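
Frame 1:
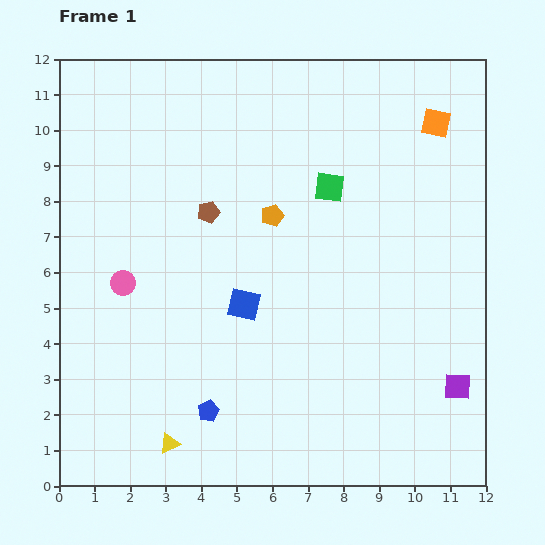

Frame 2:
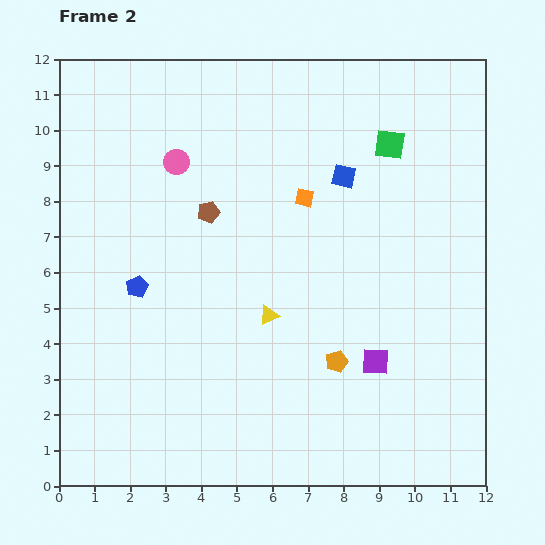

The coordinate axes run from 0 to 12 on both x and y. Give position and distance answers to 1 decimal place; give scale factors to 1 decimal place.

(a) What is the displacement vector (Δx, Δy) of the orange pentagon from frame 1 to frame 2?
(1.8, -4.1)

The orange pentagon was at (6.0, 7.6) in frame 1 and (7.8, 3.5) in frame 2.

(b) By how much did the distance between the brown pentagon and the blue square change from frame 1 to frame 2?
+1.1

Distance in frame 1: 2.8. Distance in frame 2: 3.9.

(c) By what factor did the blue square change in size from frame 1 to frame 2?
0.7×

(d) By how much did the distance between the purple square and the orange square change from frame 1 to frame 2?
-2.4

Distance in frame 1: 7.4. Distance in frame 2: 5.0.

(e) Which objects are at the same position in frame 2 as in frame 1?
the brown pentagon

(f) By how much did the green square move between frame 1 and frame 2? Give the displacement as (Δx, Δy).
(1.7, 1.2)

The green square was at (7.6, 8.4) in frame 1 and (9.3, 9.6) in frame 2.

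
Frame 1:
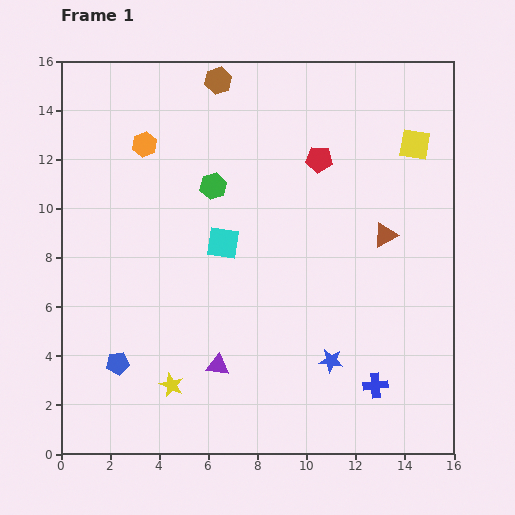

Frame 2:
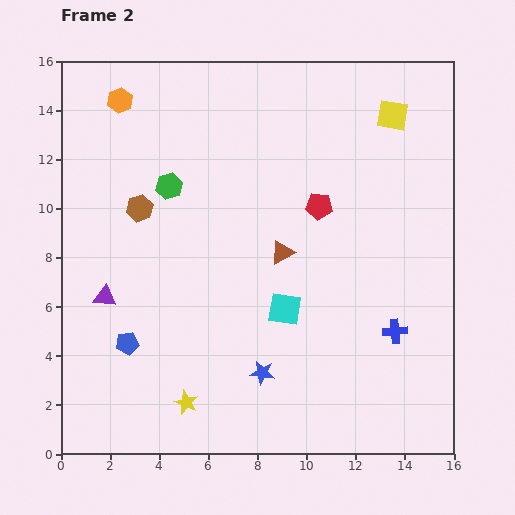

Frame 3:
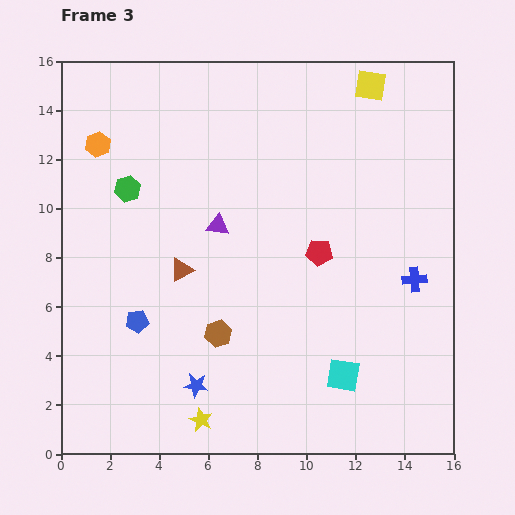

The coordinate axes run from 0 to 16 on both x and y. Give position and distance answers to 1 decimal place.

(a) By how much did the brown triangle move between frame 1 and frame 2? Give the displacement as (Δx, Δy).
(-4.2, -0.7)

The brown triangle was at (13.2, 8.9) in frame 1 and (9.0, 8.2) in frame 2.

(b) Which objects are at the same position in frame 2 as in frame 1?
none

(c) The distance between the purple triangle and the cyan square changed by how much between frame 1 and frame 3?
+3.0

Distance in frame 1: 5.0. Distance in frame 3: 8.0.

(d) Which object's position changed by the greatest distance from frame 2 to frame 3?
the brown hexagon

(moved 6.0; next 5.4)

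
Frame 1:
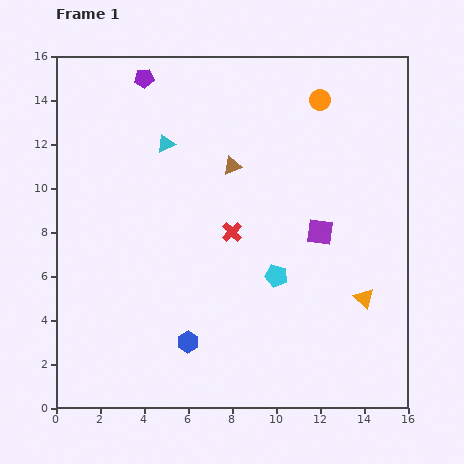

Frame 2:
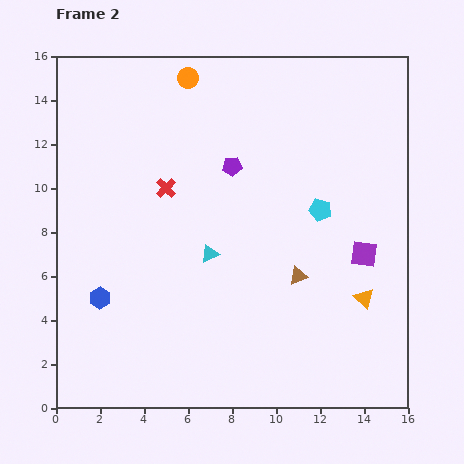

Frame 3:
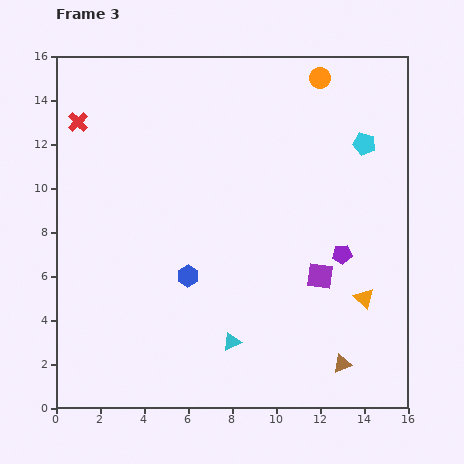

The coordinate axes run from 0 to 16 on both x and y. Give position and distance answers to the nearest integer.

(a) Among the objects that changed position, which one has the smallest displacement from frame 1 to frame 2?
the purple square

(moved 2)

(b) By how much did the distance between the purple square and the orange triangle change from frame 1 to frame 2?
-2

Distance in frame 1: 4. Distance in frame 2: 2.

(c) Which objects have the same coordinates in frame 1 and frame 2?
the orange triangle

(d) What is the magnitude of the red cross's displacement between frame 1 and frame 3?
9

The red cross moved from (8, 8) to (1, 13), a distance of √(7² + 5²) ≈ 9.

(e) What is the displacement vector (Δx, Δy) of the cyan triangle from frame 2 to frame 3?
(1, -4)

The cyan triangle was at (7, 7) in frame 2 and (8, 3) in frame 3.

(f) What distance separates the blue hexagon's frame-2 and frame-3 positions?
4

The blue hexagon moved from (2, 5) to (6, 6), a distance of √(4² + 1²) ≈ 4.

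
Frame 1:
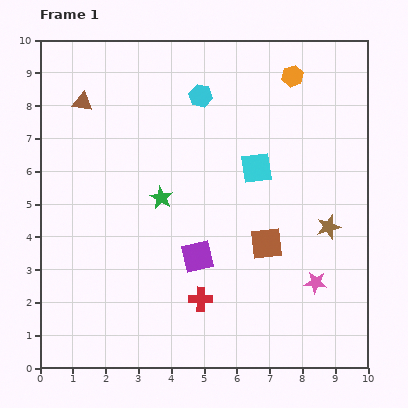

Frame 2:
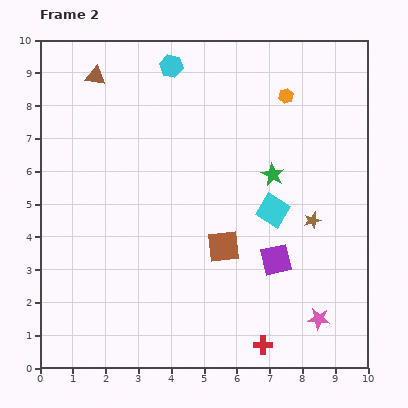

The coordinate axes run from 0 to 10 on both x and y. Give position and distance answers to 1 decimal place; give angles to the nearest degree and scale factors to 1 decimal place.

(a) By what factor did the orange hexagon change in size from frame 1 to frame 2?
0.7×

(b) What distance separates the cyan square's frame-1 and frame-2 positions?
1.4

The cyan square moved from (6.6, 6.1) to (7.1, 4.8), a distance of √(0.5² + 1.3²) ≈ 1.4.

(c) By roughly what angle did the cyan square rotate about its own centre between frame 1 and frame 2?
40° clockwise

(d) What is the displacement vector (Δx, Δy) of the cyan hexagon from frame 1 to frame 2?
(-0.9, 0.9)

The cyan hexagon was at (4.9, 8.3) in frame 1 and (4.0, 9.2) in frame 2.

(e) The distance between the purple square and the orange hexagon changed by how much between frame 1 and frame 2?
-1.2

Distance in frame 1: 6.2. Distance in frame 2: 5.0.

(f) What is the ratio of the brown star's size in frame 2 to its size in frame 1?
0.7×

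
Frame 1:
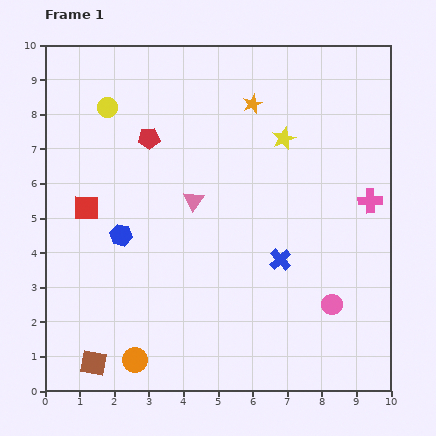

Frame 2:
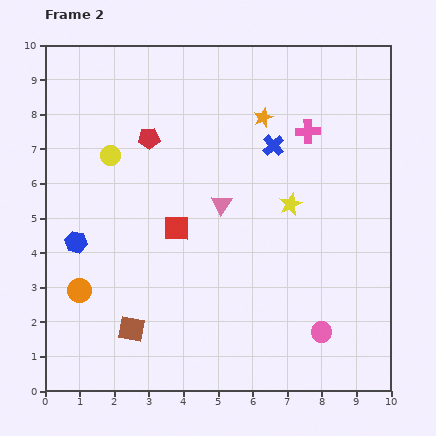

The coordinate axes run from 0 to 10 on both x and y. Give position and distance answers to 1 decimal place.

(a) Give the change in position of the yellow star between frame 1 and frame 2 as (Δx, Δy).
(0.2, -1.9)

The yellow star was at (6.9, 7.3) in frame 1 and (7.1, 5.4) in frame 2.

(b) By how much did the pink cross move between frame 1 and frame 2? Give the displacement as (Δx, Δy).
(-1.8, 2.0)

The pink cross was at (9.4, 5.5) in frame 1 and (7.6, 7.5) in frame 2.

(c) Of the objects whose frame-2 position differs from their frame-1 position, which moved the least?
the orange star

(moved 0.5)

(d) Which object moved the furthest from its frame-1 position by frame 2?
the blue cross

(moved 3.3; next 2.7)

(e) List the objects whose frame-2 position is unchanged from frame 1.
the red pentagon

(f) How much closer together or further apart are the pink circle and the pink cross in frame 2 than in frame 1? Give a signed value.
+2.6

Distance in frame 1: 3.2. Distance in frame 2: 5.8.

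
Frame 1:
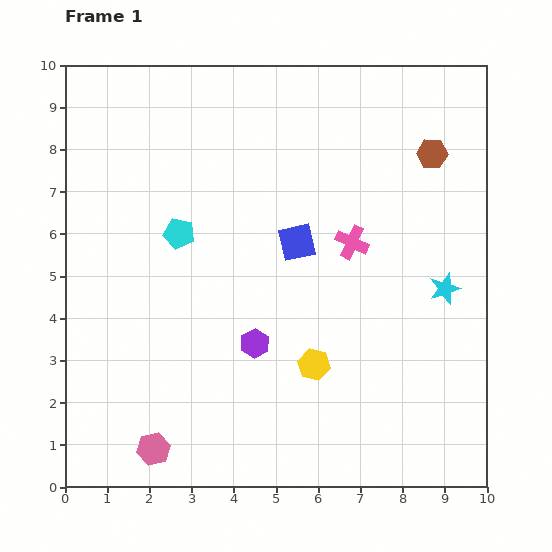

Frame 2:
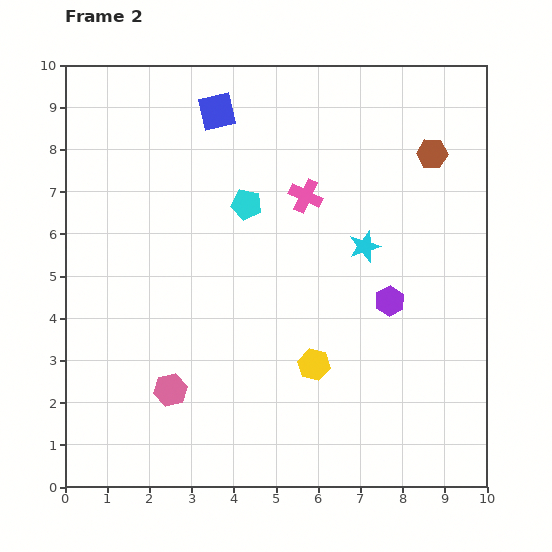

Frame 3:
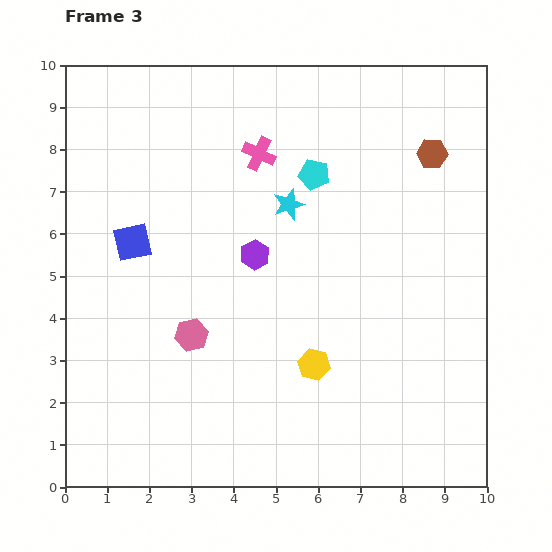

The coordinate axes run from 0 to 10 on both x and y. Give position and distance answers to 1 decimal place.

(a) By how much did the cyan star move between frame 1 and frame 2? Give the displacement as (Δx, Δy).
(-1.9, 1.0)

The cyan star was at (9.0, 4.7) in frame 1 and (7.1, 5.7) in frame 2.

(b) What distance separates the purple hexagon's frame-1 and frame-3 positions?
2.1

The purple hexagon moved from (4.5, 3.4) to (4.5, 5.5), a distance of √(0.0² + 2.1²) ≈ 2.1.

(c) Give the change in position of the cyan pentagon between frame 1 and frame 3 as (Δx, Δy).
(3.2, 1.4)

The cyan pentagon was at (2.7, 6.0) in frame 1 and (5.9, 7.4) in frame 3.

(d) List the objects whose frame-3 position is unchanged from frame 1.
the yellow hexagon, the brown hexagon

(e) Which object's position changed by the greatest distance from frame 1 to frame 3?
the cyan star

(moved 4.2; next 3.9)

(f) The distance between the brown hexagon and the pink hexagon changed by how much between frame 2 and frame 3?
-1.3

Distance in frame 2: 8.4. Distance in frame 3: 7.1.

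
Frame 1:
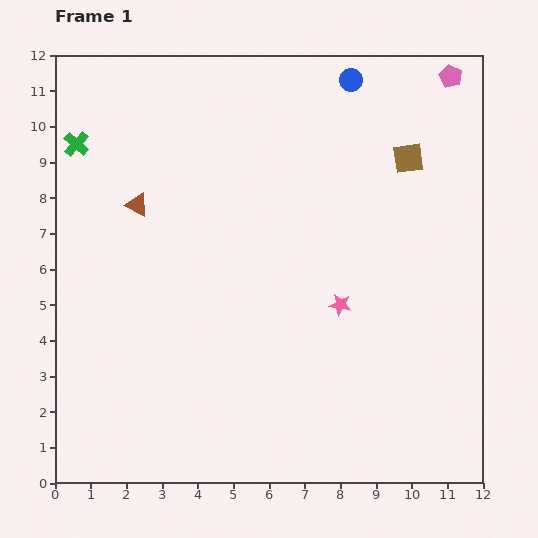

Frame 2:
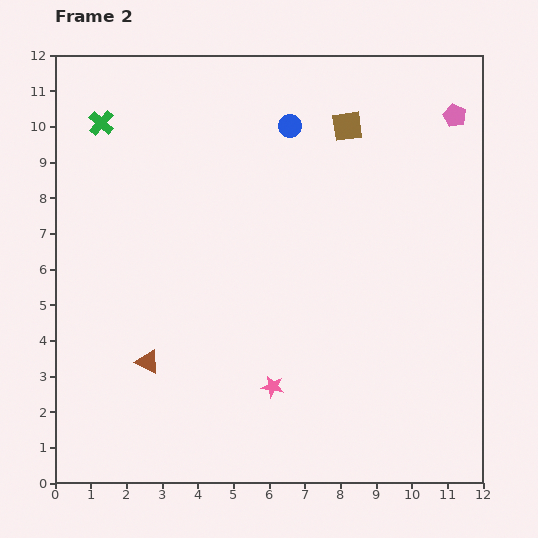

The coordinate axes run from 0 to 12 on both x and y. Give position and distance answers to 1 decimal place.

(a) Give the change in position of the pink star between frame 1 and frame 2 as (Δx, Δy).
(-1.9, -2.3)

The pink star was at (8.0, 5.0) in frame 1 and (6.1, 2.7) in frame 2.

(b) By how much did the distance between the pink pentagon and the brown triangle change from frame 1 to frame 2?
+1.5

Distance in frame 1: 9.5. Distance in frame 2: 11.0.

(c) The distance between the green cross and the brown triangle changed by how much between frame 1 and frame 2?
+4.4

Distance in frame 1: 2.4. Distance in frame 2: 6.8.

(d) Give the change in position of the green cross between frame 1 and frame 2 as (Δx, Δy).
(0.7, 0.6)

The green cross was at (0.6, 9.5) in frame 1 and (1.3, 10.1) in frame 2.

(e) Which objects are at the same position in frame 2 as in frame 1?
none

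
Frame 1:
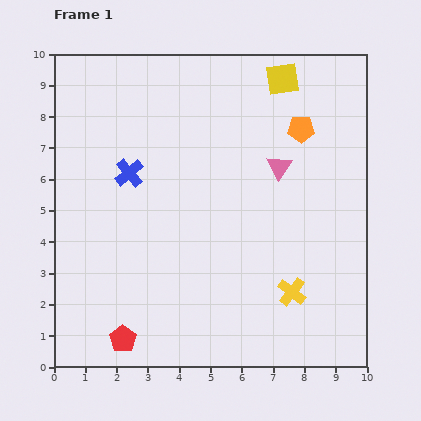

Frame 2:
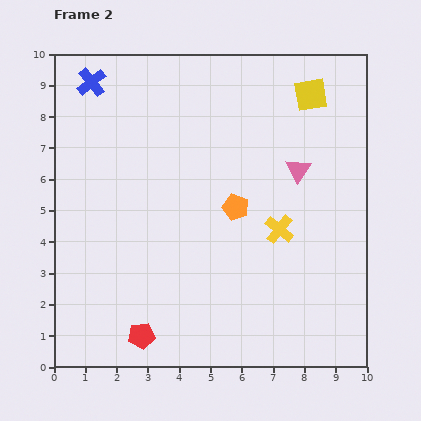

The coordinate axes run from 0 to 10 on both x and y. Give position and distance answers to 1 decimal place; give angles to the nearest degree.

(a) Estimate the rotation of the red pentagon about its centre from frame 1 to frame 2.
29° clockwise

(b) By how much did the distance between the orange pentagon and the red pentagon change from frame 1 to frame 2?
-3.7

Distance in frame 1: 8.8. Distance in frame 2: 5.1.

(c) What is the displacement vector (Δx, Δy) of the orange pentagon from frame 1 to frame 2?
(-2.1, -2.5)

The orange pentagon was at (7.9, 7.6) in frame 1 and (5.8, 5.1) in frame 2.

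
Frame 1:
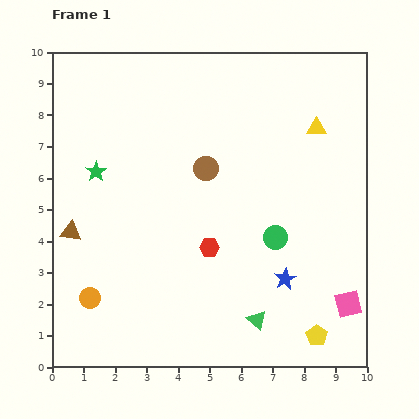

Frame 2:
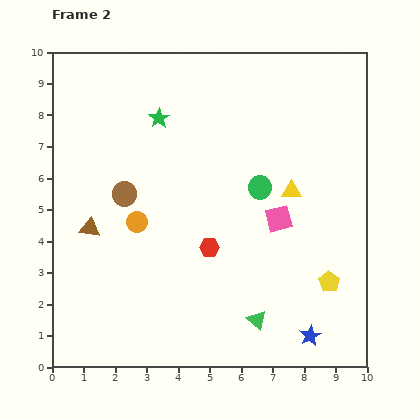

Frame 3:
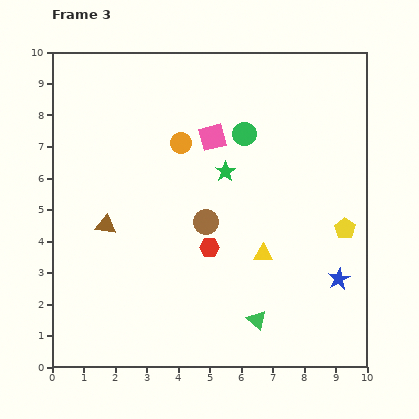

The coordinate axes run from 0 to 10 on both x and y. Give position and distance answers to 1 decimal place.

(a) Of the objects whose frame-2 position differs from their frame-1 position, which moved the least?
the brown triangle

(moved 0.6)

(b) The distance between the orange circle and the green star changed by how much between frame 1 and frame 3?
-2.3

Distance in frame 1: 4.0. Distance in frame 3: 1.7.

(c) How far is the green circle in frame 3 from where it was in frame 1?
3.4

The green circle moved from (7.1, 4.1) to (6.1, 7.4), a distance of √(1.0² + 3.3²) ≈ 3.4.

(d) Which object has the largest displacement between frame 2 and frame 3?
the pink square

(moved 3.3; next 2.9)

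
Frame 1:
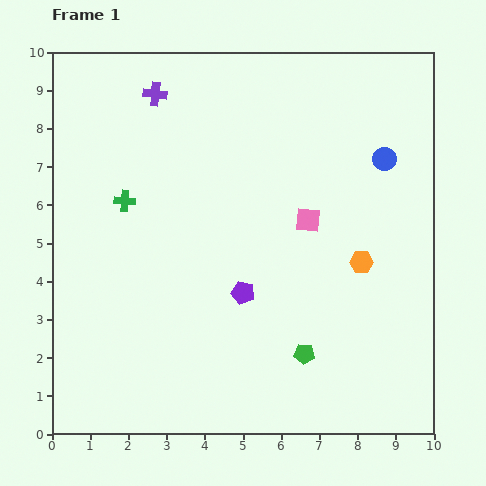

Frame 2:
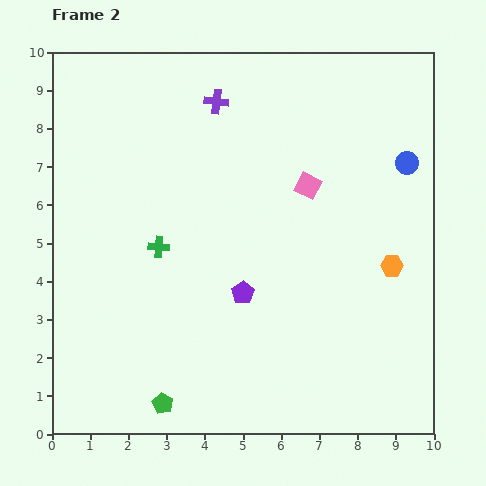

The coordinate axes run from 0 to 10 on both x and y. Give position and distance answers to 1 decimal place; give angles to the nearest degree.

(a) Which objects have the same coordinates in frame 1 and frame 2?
the purple pentagon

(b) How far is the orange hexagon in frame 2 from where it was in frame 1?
0.8

The orange hexagon moved from (8.1, 4.5) to (8.9, 4.4), a distance of √(0.8² + 0.1²) ≈ 0.8.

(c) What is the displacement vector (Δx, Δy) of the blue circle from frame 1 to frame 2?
(0.6, -0.1)

The blue circle was at (8.7, 7.2) in frame 1 and (9.3, 7.1) in frame 2.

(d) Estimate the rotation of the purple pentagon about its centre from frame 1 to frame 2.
24° clockwise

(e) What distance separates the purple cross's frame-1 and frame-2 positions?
1.6

The purple cross moved from (2.7, 8.9) to (4.3, 8.7), a distance of √(1.6² + 0.2²) ≈ 1.6.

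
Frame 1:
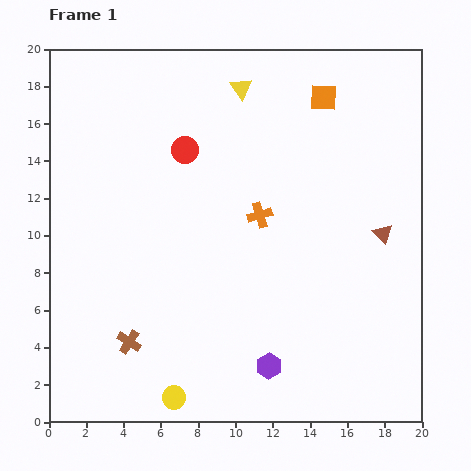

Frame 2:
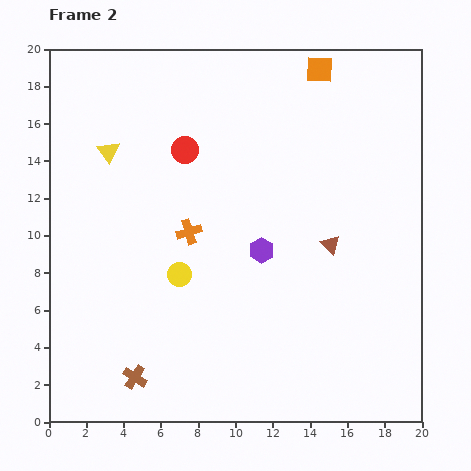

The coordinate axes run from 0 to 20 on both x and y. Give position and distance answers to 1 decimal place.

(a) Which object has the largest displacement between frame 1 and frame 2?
the yellow triangle

(moved 7.9; next 6.6)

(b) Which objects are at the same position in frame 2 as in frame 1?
the red circle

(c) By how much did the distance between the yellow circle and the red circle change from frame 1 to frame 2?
-6.6

Distance in frame 1: 13.3. Distance in frame 2: 6.7.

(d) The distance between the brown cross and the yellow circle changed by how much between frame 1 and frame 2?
+2.2

Distance in frame 1: 3.8. Distance in frame 2: 6.0.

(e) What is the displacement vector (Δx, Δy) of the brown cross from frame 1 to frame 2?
(0.3, -1.9)

The brown cross was at (4.3, 4.3) in frame 1 and (4.6, 2.4) in frame 2.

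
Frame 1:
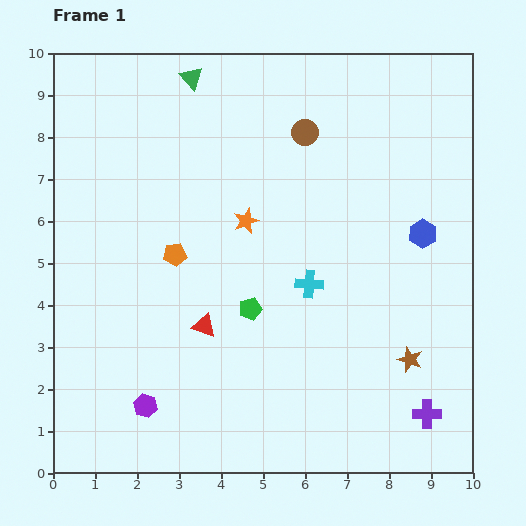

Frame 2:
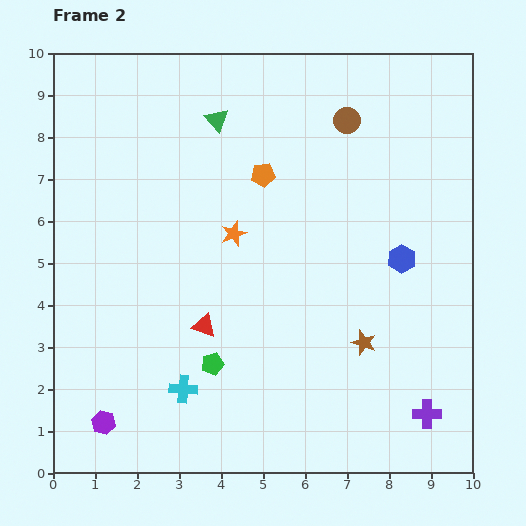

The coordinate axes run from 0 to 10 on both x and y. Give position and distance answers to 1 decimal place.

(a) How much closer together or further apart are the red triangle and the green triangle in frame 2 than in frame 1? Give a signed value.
-1.0

Distance in frame 1: 5.9. Distance in frame 2: 4.9.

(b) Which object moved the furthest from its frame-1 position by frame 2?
the cyan cross

(moved 3.9; next 2.8)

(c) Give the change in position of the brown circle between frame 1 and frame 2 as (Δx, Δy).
(1.0, 0.3)

The brown circle was at (6.0, 8.1) in frame 1 and (7.0, 8.4) in frame 2.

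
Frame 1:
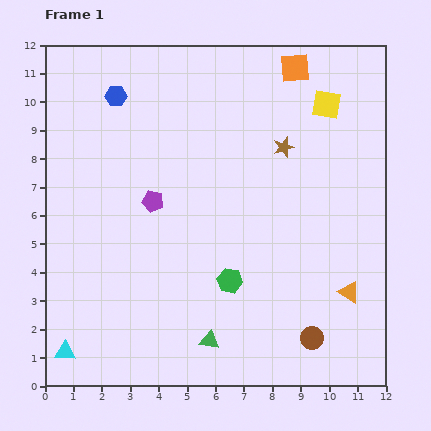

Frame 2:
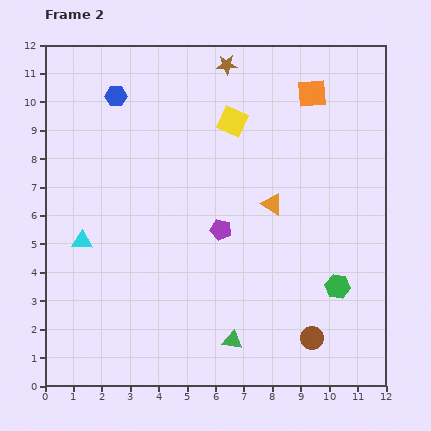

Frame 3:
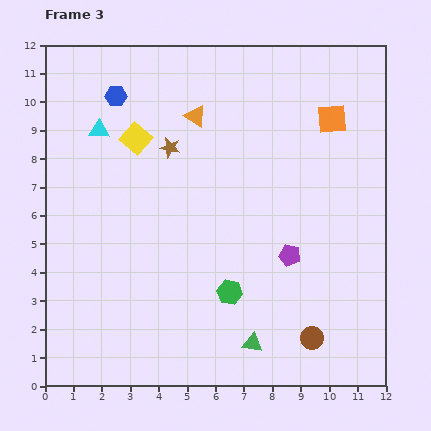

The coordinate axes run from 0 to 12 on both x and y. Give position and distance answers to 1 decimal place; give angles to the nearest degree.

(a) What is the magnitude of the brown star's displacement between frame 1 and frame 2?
3.5

The brown star moved from (8.4, 8.4) to (6.4, 11.3), a distance of √(2.0² + 2.9²) ≈ 3.5.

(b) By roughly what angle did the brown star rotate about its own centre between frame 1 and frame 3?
31° clockwise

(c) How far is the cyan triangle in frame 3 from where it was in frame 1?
7.9

The cyan triangle moved from (0.7, 1.2) to (1.9, 9.0), a distance of √(1.2² + 7.8²) ≈ 7.9.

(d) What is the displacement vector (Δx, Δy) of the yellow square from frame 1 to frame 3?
(-6.7, -1.2)

The yellow square was at (9.9, 9.9) in frame 1 and (3.2, 8.7) in frame 3.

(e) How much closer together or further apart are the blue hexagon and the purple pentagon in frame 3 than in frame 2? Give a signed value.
+2.3

Distance in frame 2: 6.0. Distance in frame 3: 8.3.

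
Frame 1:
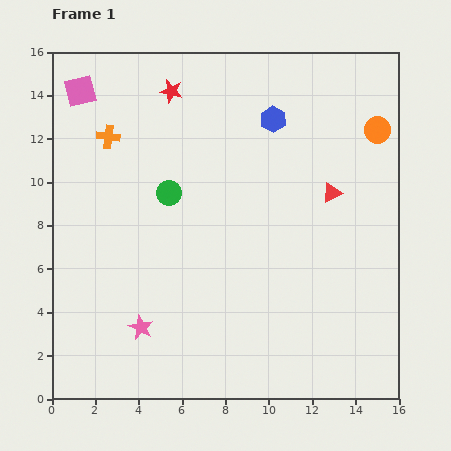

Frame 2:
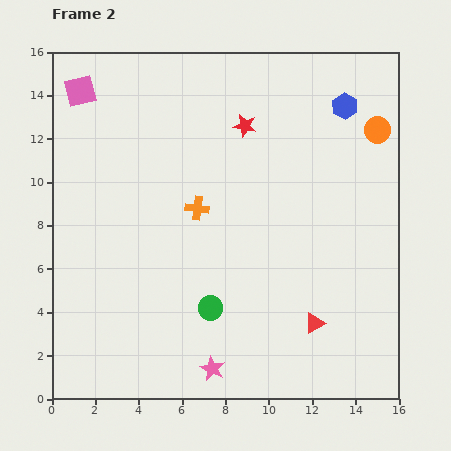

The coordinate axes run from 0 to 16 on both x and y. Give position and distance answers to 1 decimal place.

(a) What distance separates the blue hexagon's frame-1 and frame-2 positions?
3.4

The blue hexagon moved from (10.2, 12.9) to (13.5, 13.5), a distance of √(3.3² + 0.6²) ≈ 3.4.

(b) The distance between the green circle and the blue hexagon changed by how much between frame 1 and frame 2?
+5.3

Distance in frame 1: 5.9. Distance in frame 2: 11.2.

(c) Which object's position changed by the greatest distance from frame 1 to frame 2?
the red triangle

(moved 6.1; next 5.6)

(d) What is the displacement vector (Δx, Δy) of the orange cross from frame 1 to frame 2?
(4.1, -3.3)

The orange cross was at (2.6, 12.1) in frame 1 and (6.7, 8.8) in frame 2.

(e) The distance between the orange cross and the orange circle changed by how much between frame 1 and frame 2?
-3.4

Distance in frame 1: 12.4. Distance in frame 2: 9.0.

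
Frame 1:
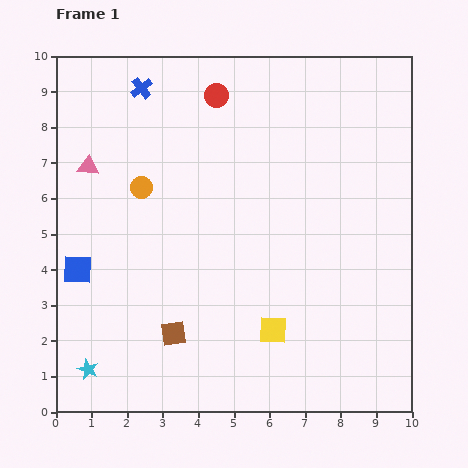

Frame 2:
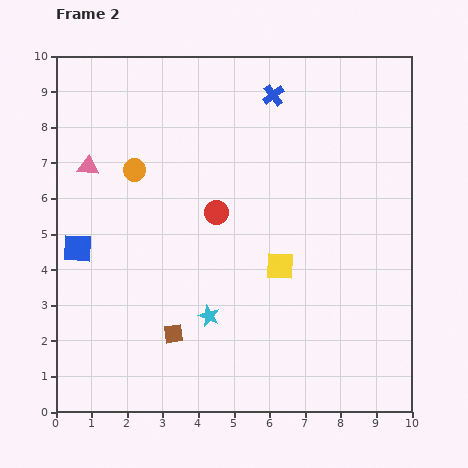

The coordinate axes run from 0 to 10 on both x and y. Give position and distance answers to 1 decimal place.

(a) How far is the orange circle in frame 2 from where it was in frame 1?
0.5

The orange circle moved from (2.4, 6.3) to (2.2, 6.8), a distance of √(0.2² + 0.5²) ≈ 0.5.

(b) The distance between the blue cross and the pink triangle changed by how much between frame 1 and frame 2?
+2.9

Distance in frame 1: 2.7. Distance in frame 2: 5.6.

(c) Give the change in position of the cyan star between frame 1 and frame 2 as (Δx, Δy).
(3.4, 1.5)

The cyan star was at (0.9, 1.2) in frame 1 and (4.3, 2.7) in frame 2.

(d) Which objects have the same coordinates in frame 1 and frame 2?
the pink triangle, the brown square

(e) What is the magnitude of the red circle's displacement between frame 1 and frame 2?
3.3

The red circle moved from (4.5, 8.9) to (4.5, 5.6), a distance of √(0.0² + 3.3²) ≈ 3.3.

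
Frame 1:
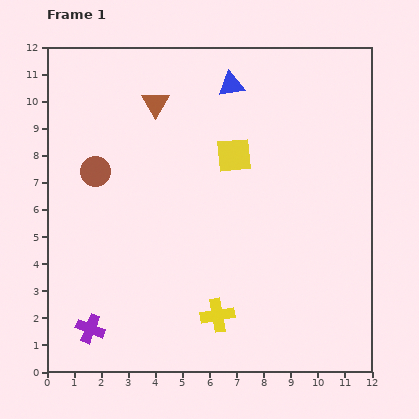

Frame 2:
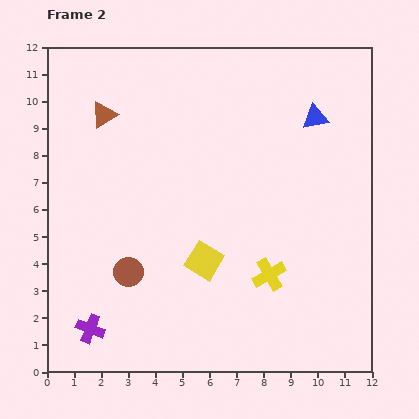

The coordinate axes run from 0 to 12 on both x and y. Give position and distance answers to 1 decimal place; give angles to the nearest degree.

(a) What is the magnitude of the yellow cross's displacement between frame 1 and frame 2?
2.4

The yellow cross moved from (6.3, 2.1) to (8.2, 3.6), a distance of √(1.9² + 1.5²) ≈ 2.4.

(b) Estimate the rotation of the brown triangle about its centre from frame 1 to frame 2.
28° clockwise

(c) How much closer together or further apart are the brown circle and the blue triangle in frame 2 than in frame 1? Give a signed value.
+3.0

Distance in frame 1: 5.9. Distance in frame 2: 8.9.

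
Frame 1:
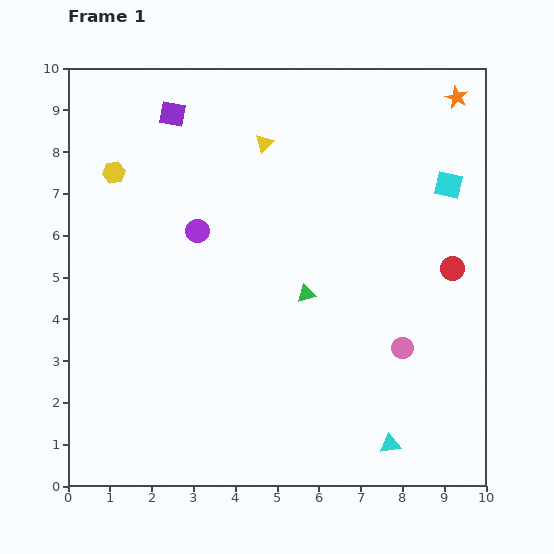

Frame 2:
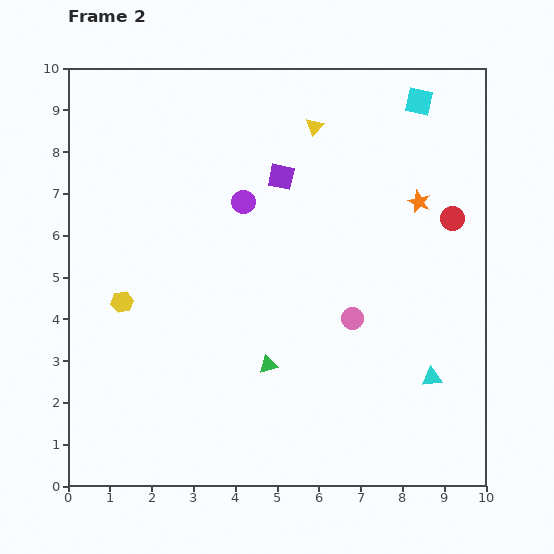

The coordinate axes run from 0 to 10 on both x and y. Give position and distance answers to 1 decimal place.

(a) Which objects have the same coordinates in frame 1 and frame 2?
none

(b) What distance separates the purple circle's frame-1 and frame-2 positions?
1.3

The purple circle moved from (3.1, 6.1) to (4.2, 6.8), a distance of √(1.1² + 0.7²) ≈ 1.3.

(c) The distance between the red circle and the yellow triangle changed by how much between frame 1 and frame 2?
-1.4

Distance in frame 1: 5.4. Distance in frame 2: 4.0.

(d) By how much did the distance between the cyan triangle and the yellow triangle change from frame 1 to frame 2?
-1.2

Distance in frame 1: 7.8. Distance in frame 2: 6.6.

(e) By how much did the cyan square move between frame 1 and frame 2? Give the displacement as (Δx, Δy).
(-0.7, 2.0)

The cyan square was at (9.1, 7.2) in frame 1 and (8.4, 9.2) in frame 2.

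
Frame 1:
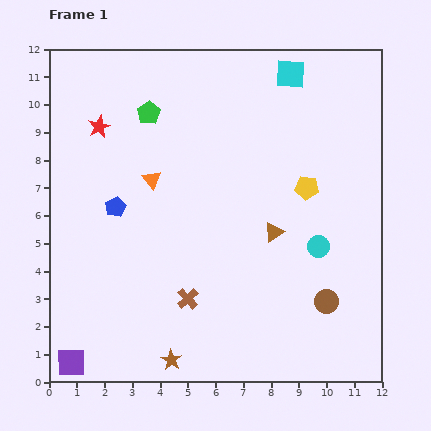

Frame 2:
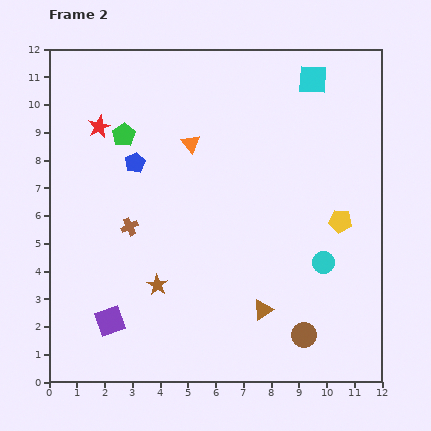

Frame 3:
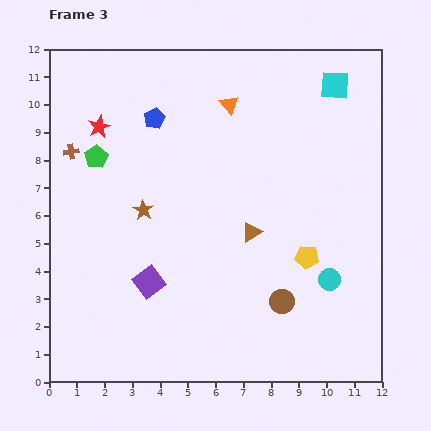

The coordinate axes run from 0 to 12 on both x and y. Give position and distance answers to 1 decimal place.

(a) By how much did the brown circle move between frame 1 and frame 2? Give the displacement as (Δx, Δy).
(-0.8, -1.2)

The brown circle was at (10.0, 2.9) in frame 1 and (9.2, 1.7) in frame 2.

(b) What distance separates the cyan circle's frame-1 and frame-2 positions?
0.6

The cyan circle moved from (9.7, 4.9) to (9.9, 4.3), a distance of √(0.2² + 0.6²) ≈ 0.6.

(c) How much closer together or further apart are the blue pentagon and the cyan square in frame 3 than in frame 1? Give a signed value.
-1.3

Distance in frame 1: 7.9. Distance in frame 3: 6.6.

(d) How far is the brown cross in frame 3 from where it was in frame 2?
3.4

The brown cross moved from (2.9, 5.6) to (0.8, 8.3), a distance of √(2.1² + 2.7²) ≈ 3.4.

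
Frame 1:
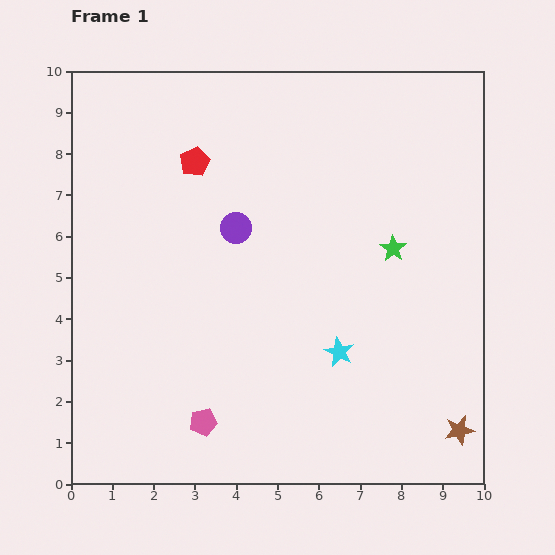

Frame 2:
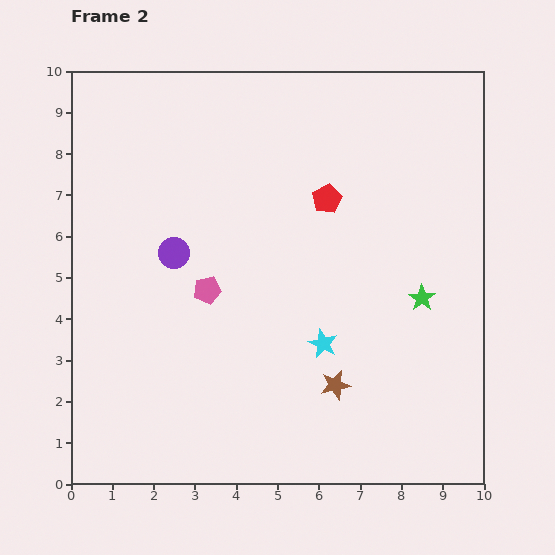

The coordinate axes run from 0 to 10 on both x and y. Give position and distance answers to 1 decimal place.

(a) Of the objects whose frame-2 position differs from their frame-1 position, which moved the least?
the cyan star

(moved 0.4)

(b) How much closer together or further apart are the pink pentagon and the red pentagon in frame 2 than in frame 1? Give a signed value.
-2.7

Distance in frame 1: 6.3. Distance in frame 2: 3.6.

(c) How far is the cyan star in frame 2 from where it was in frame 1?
0.4

The cyan star moved from (6.5, 3.2) to (6.1, 3.4), a distance of √(0.4² + 0.2²) ≈ 0.4.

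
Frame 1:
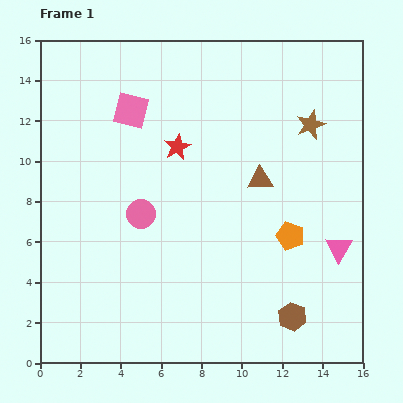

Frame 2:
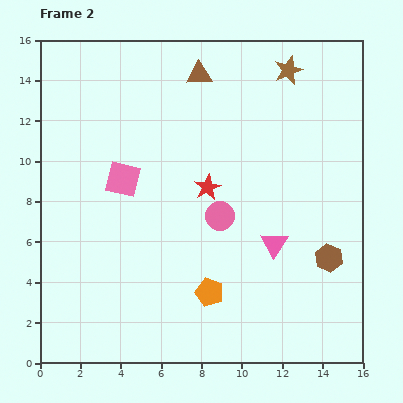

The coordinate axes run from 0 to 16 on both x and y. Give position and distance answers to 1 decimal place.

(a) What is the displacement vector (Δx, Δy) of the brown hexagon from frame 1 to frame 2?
(1.8, 2.9)

The brown hexagon was at (12.5, 2.3) in frame 1 and (14.3, 5.2) in frame 2.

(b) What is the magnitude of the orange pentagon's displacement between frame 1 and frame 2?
4.9

The orange pentagon moved from (12.4, 6.3) to (8.4, 3.5), a distance of √(4.0² + 2.8²) ≈ 4.9.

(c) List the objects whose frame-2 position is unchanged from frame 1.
none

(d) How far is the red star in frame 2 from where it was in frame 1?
2.5

The red star moved from (6.8, 10.7) to (8.3, 8.7), a distance of √(1.5² + 2.0²) ≈ 2.5.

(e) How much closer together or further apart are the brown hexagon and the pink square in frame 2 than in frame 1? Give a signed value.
-2.1

Distance in frame 1: 13.0. Distance in frame 2: 10.9.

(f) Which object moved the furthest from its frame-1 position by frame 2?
the brown triangle

(moved 6.0; next 4.9)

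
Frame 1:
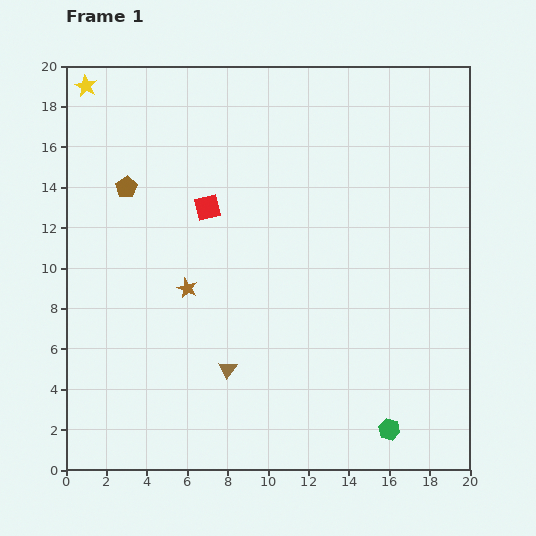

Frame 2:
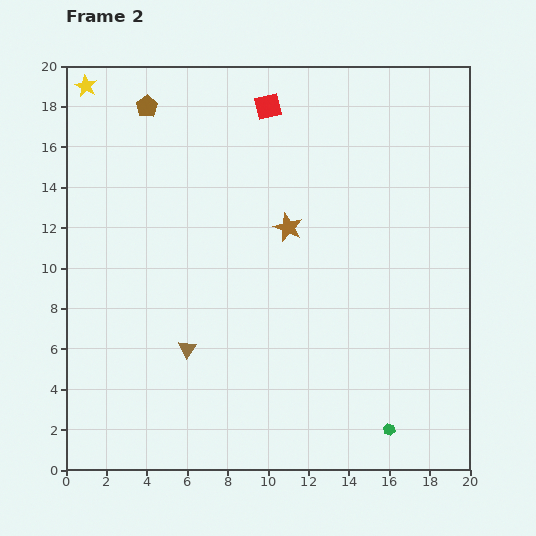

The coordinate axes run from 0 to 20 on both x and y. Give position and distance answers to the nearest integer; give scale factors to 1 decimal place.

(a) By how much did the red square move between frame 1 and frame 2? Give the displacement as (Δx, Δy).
(3, 5)

The red square was at (7, 13) in frame 1 and (10, 18) in frame 2.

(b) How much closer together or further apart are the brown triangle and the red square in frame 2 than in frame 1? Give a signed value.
+5

Distance in frame 1: 8. Distance in frame 2: 13.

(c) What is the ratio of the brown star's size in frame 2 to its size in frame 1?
1.5×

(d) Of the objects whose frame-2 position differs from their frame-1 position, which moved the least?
the brown triangle

(moved 2)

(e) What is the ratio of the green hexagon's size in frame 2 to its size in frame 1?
0.6×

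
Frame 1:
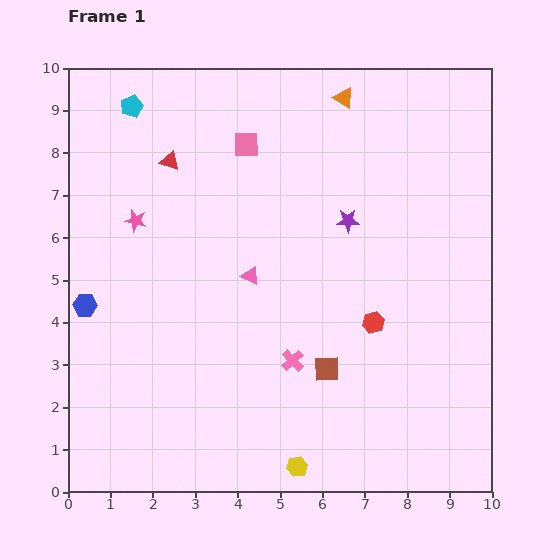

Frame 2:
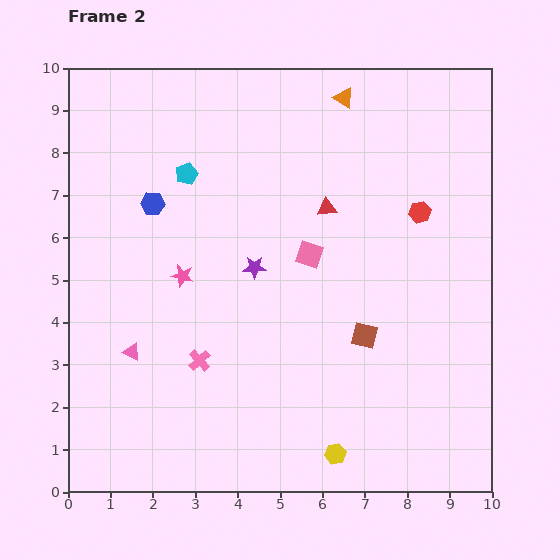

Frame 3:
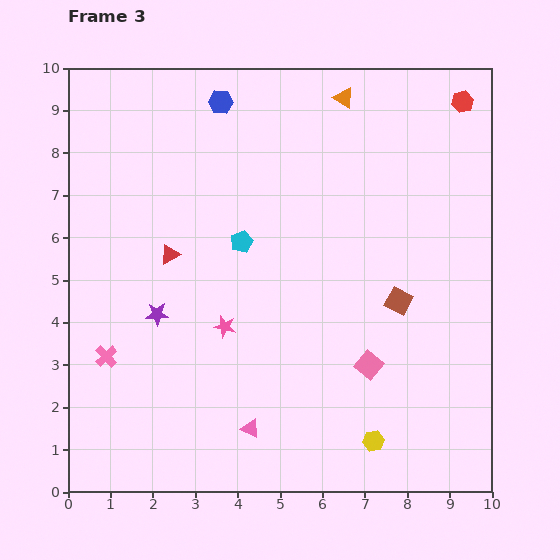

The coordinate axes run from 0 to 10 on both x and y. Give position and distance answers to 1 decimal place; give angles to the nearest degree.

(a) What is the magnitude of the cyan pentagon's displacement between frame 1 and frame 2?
2.1

The cyan pentagon moved from (1.5, 9.1) to (2.8, 7.5), a distance of √(1.3² + 1.6²) ≈ 2.1.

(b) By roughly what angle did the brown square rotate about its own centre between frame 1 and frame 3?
30° clockwise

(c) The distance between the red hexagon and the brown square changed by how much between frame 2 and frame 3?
+1.7

Distance in frame 2: 3.2. Distance in frame 3: 4.9.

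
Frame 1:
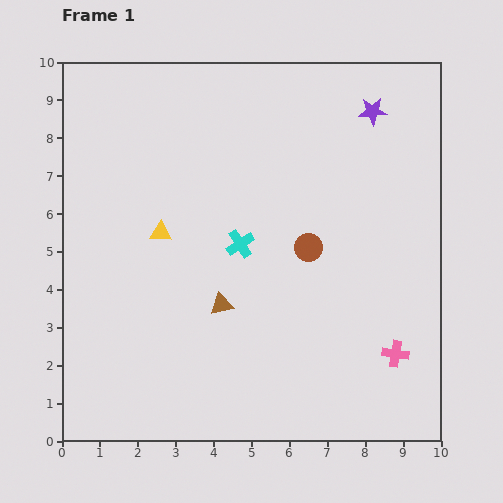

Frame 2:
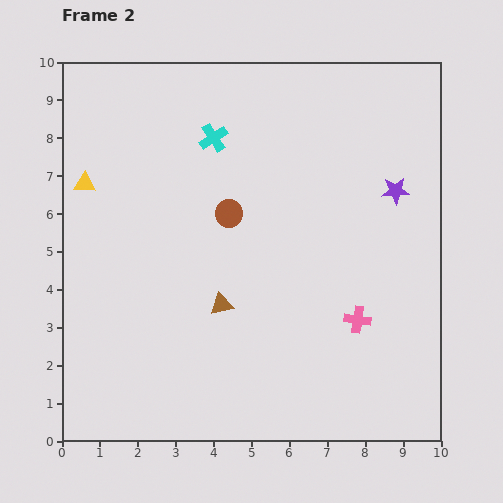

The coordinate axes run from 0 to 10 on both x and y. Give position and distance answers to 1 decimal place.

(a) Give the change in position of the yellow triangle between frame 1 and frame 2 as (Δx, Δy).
(-2.0, 1.3)

The yellow triangle was at (2.6, 5.5) in frame 1 and (0.6, 6.8) in frame 2.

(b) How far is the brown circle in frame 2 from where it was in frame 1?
2.3

The brown circle moved from (6.5, 5.1) to (4.4, 6.0), a distance of √(2.1² + 0.9²) ≈ 2.3.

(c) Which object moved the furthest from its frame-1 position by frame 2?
the cyan cross

(moved 2.9; next 2.4)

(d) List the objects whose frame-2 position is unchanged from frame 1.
the brown triangle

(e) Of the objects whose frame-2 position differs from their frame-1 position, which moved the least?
the pink cross

(moved 1.3)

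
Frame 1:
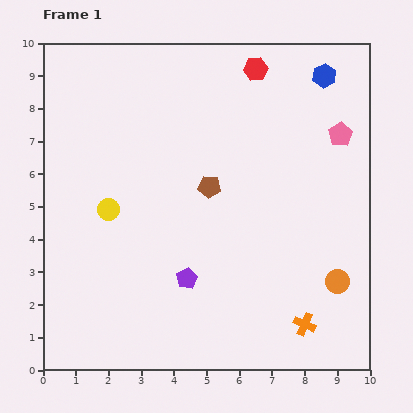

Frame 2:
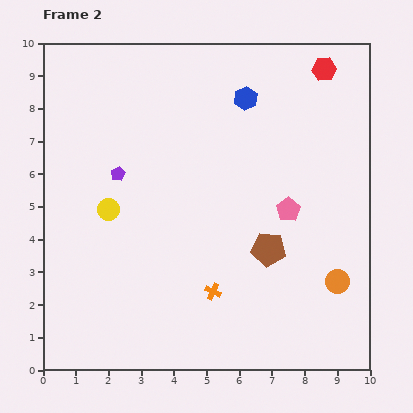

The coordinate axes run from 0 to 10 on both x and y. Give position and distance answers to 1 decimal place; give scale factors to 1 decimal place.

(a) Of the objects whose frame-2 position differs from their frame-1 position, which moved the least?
the red hexagon

(moved 2.1)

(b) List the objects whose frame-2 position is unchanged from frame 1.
the orange circle, the yellow circle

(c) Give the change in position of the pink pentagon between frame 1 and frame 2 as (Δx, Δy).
(-1.6, -2.3)

The pink pentagon was at (9.1, 7.2) in frame 1 and (7.5, 4.9) in frame 2.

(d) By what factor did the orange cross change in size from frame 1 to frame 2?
0.7×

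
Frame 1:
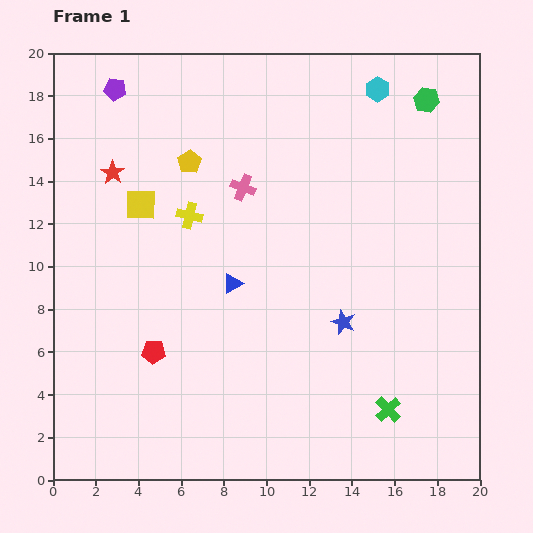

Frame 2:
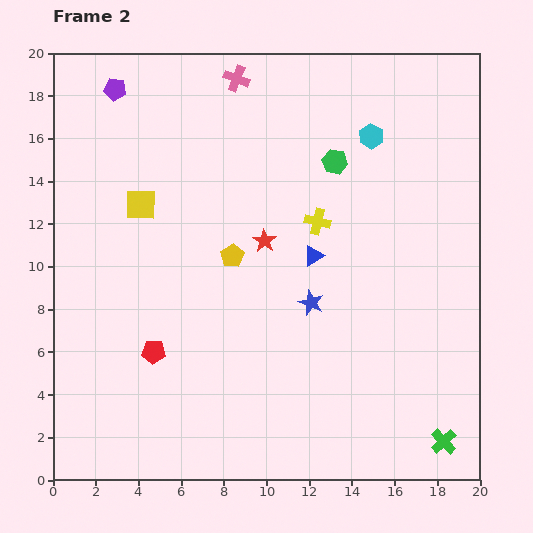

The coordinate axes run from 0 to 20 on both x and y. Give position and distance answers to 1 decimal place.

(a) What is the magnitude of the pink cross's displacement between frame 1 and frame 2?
5.1

The pink cross moved from (8.9, 13.7) to (8.6, 18.8), a distance of √(0.3² + 5.1²) ≈ 5.1.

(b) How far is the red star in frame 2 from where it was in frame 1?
7.8

The red star moved from (2.8, 14.4) to (9.9, 11.2), a distance of √(7.1² + 3.2²) ≈ 7.8.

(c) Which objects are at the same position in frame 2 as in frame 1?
the yellow square, the red pentagon, the purple pentagon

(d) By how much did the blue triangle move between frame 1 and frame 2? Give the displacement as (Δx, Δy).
(3.8, 1.3)

The blue triangle was at (8.4, 9.2) in frame 1 and (12.2, 10.5) in frame 2.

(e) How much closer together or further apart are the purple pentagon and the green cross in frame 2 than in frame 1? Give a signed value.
+2.9

Distance in frame 1: 19.7. Distance in frame 2: 22.6.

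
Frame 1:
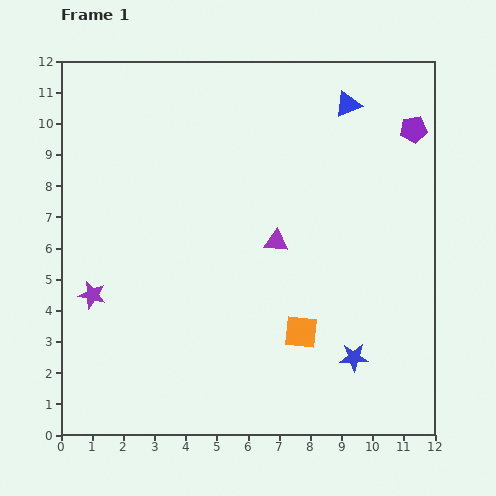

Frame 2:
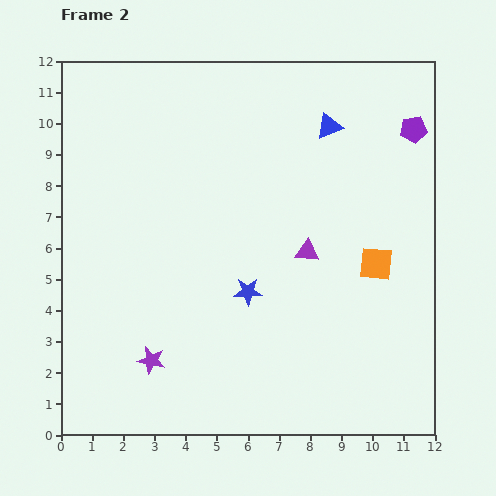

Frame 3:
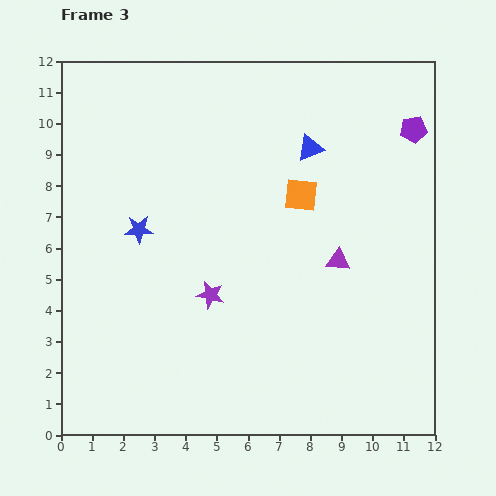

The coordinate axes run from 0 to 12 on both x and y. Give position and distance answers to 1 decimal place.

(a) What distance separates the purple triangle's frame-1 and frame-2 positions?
1.0

The purple triangle moved from (6.9, 6.2) to (7.9, 5.9), a distance of √(1.0² + 0.3²) ≈ 1.0.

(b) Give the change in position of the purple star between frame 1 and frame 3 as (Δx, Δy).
(3.8, 0.0)

The purple star was at (1.0, 4.5) in frame 1 and (4.8, 4.5) in frame 3.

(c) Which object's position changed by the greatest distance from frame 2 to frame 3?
the blue star

(moved 4.0; next 3.3)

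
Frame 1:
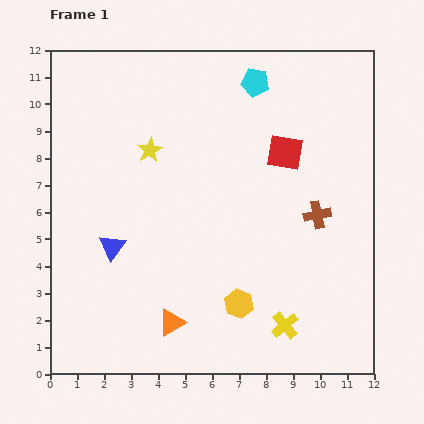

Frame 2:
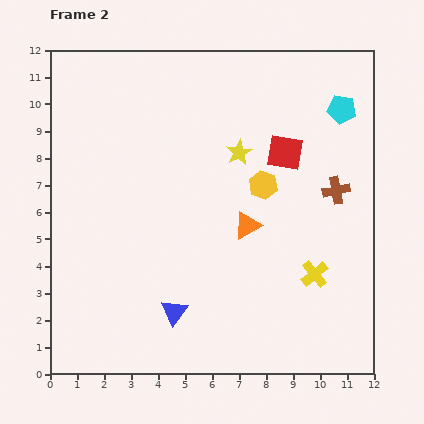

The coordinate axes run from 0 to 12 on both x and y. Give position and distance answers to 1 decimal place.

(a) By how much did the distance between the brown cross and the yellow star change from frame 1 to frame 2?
-2.7

Distance in frame 1: 6.6. Distance in frame 2: 3.9.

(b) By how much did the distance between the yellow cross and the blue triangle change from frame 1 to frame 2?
-1.6

Distance in frame 1: 7.0. Distance in frame 2: 5.4.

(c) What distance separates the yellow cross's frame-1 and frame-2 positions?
2.2

The yellow cross moved from (8.7, 1.8) to (9.8, 3.7), a distance of √(1.1² + 1.9²) ≈ 2.2.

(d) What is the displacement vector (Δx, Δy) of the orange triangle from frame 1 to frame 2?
(2.8, 3.6)

The orange triangle was at (4.5, 1.9) in frame 1 and (7.3, 5.5) in frame 2.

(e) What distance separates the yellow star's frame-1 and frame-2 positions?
3.3

The yellow star moved from (3.7, 8.3) to (7.0, 8.2), a distance of √(3.3² + 0.1²) ≈ 3.3.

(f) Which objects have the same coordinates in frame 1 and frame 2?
the red square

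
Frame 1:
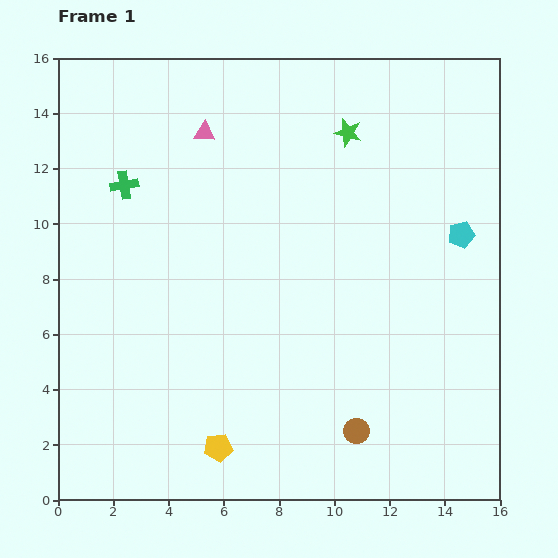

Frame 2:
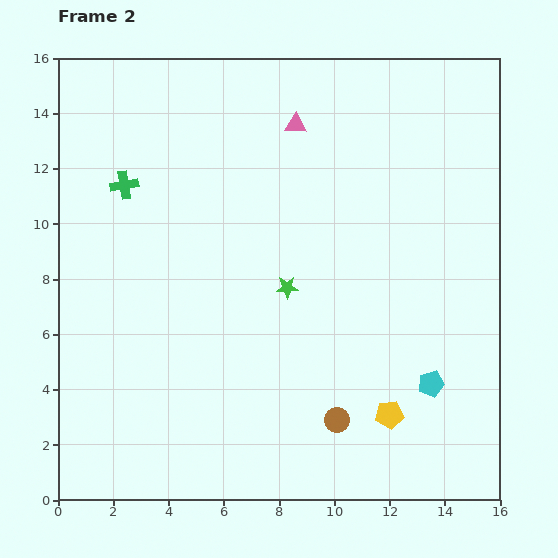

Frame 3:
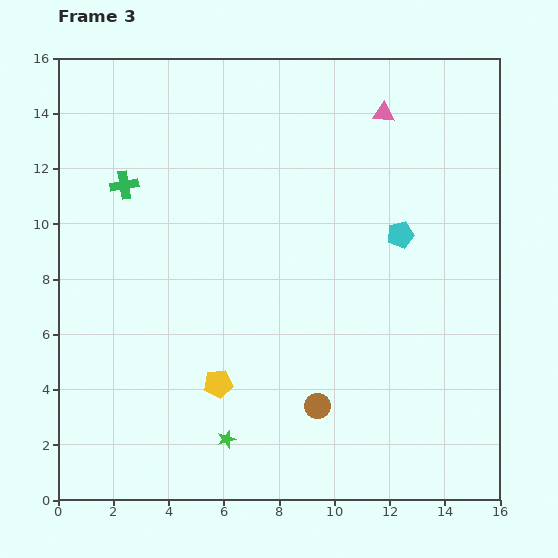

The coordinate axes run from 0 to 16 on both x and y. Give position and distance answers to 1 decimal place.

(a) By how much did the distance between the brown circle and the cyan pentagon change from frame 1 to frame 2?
-4.5

Distance in frame 1: 8.1. Distance in frame 2: 3.6.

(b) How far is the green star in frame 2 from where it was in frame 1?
6.0

The green star moved from (10.5, 13.3) to (8.3, 7.7), a distance of √(2.2² + 5.6²) ≈ 6.0.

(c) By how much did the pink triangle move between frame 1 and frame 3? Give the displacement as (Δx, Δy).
(6.5, 0.7)

The pink triangle was at (5.3, 13.3) in frame 1 and (11.8, 14.0) in frame 3.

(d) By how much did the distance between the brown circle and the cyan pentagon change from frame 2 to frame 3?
+3.3

Distance in frame 2: 3.6. Distance in frame 3: 6.9.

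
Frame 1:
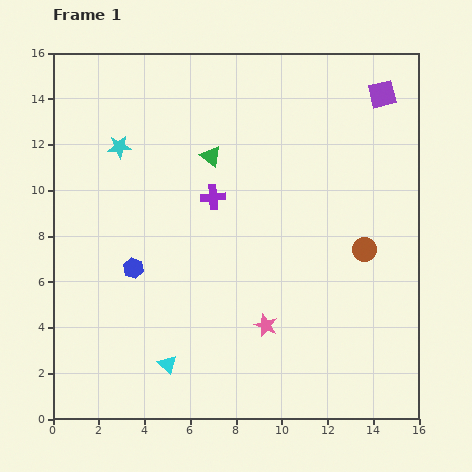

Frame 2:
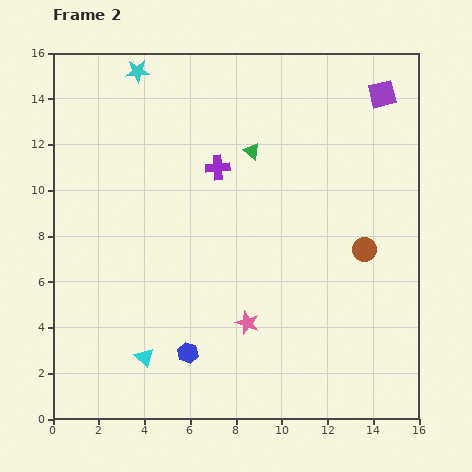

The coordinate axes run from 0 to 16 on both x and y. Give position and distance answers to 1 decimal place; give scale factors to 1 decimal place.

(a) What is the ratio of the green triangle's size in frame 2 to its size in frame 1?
0.8×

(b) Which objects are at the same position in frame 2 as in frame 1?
the brown circle, the purple square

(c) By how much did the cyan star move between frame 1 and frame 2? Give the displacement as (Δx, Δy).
(0.8, 3.3)

The cyan star was at (2.9, 11.9) in frame 1 and (3.7, 15.2) in frame 2.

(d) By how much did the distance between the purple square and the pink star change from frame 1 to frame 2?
+0.3

Distance in frame 1: 11.3. Distance in frame 2: 11.6.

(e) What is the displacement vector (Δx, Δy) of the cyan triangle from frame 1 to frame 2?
(-1.0, 0.3)

The cyan triangle was at (5.0, 2.4) in frame 1 and (4.0, 2.7) in frame 2.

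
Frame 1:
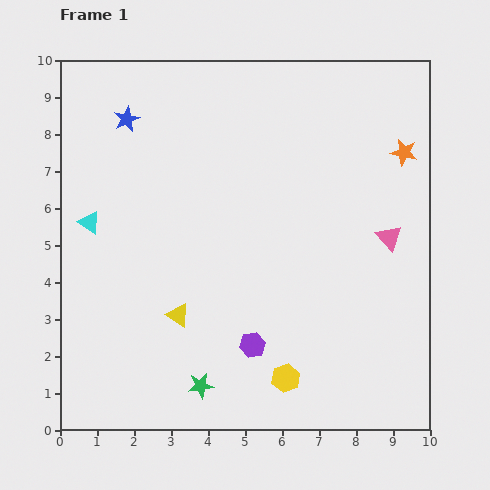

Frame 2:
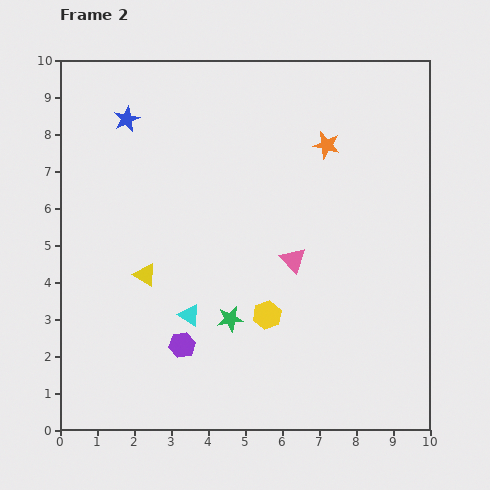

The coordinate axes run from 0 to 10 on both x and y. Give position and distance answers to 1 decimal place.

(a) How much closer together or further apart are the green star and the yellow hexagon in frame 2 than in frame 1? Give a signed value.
-1.3

Distance in frame 1: 2.3. Distance in frame 2: 1.0.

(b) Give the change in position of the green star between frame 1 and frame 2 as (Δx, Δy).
(0.8, 1.8)

The green star was at (3.8, 1.2) in frame 1 and (4.6, 3.0) in frame 2.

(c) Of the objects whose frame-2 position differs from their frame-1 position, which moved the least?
the yellow triangle

(moved 1.4)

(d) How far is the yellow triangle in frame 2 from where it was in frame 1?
1.4

The yellow triangle moved from (3.2, 3.1) to (2.3, 4.2), a distance of √(0.9² + 1.1²) ≈ 1.4.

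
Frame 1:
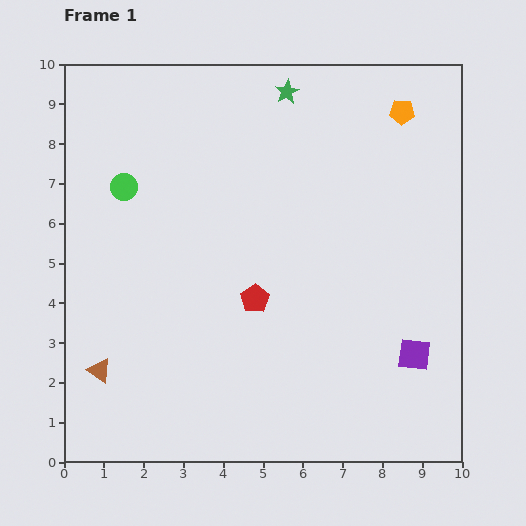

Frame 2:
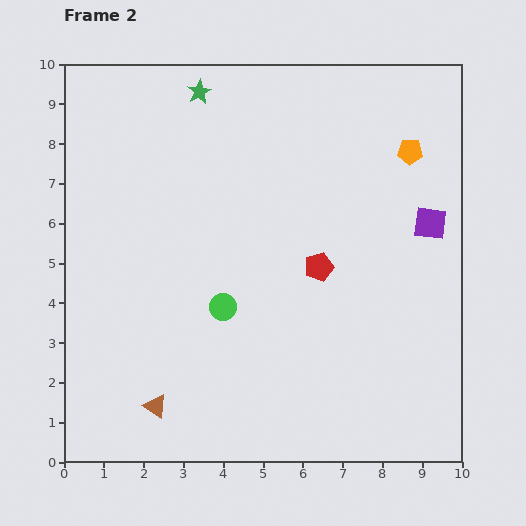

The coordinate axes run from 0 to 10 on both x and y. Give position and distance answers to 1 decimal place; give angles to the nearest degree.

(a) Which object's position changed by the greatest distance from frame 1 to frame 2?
the green circle

(moved 3.9; next 3.3)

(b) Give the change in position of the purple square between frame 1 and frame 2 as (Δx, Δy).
(0.4, 3.3)

The purple square was at (8.8, 2.7) in frame 1 and (9.2, 6.0) in frame 2.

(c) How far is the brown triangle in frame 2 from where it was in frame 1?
1.7

The brown triangle moved from (0.9, 2.3) to (2.3, 1.4), a distance of √(1.4² + 0.9²) ≈ 1.7.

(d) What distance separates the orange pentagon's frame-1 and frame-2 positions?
1.0

The orange pentagon moved from (8.5, 8.8) to (8.7, 7.8), a distance of √(0.2² + 1.0²) ≈ 1.0.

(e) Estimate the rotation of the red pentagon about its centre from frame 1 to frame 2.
16° clockwise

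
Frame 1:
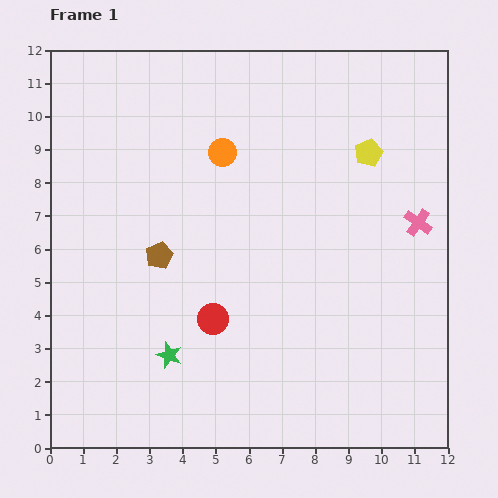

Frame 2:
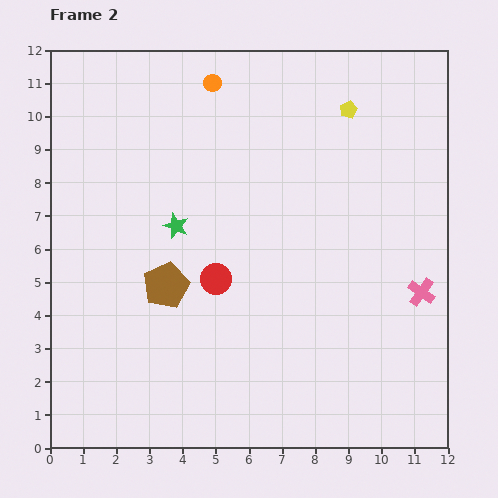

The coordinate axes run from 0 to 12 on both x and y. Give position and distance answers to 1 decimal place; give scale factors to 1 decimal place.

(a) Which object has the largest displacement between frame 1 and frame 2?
the green star

(moved 3.9; next 2.1)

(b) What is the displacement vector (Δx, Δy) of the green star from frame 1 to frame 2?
(0.2, 3.9)

The green star was at (3.6, 2.8) in frame 1 and (3.8, 6.7) in frame 2.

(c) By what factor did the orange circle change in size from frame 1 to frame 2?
0.6×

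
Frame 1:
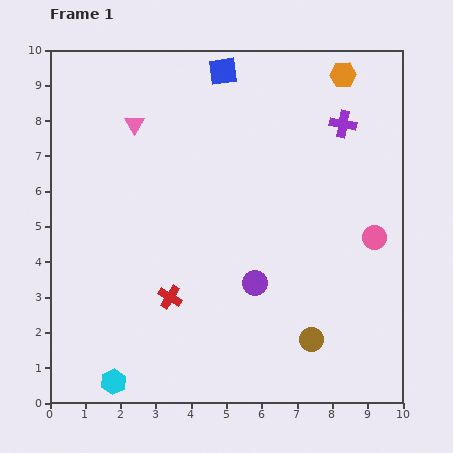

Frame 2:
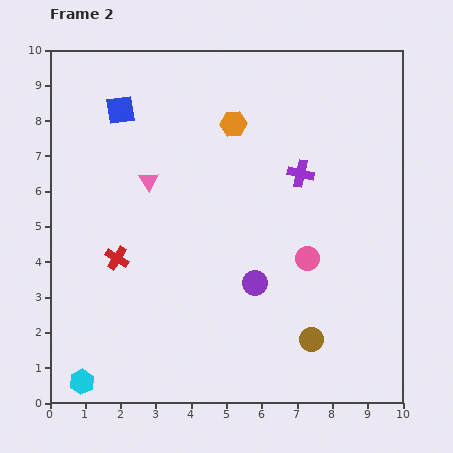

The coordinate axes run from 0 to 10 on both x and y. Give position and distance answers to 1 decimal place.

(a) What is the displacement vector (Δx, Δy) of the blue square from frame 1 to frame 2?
(-2.9, -1.1)

The blue square was at (4.9, 9.4) in frame 1 and (2.0, 8.3) in frame 2.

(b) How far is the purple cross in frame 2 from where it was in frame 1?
1.8

The purple cross moved from (8.3, 7.9) to (7.1, 6.5), a distance of √(1.2² + 1.4²) ≈ 1.8.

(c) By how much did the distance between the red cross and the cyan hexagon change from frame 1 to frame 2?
+0.7

Distance in frame 1: 2.9. Distance in frame 2: 3.6.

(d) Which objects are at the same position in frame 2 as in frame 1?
the purple circle, the brown circle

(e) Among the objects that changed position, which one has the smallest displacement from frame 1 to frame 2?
the cyan hexagon

(moved 0.9)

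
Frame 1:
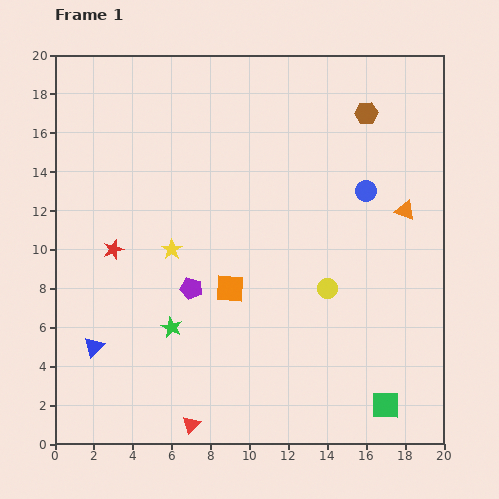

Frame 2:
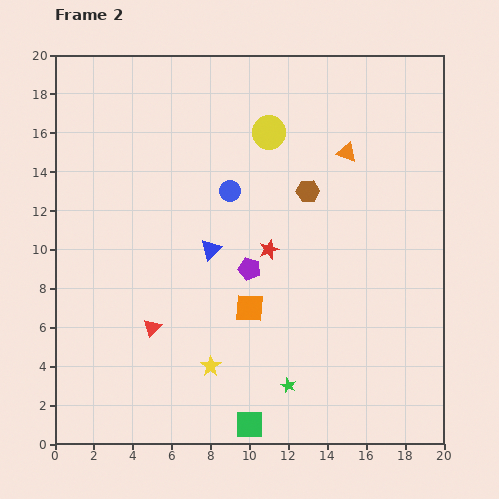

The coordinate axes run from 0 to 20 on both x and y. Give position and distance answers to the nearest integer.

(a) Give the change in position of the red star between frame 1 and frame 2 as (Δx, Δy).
(8, 0)

The red star was at (3, 10) in frame 1 and (11, 10) in frame 2.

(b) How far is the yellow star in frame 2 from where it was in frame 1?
6

The yellow star moved from (6, 10) to (8, 4), a distance of √(2² + 6²) ≈ 6.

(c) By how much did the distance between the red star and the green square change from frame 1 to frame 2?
-7

Distance in frame 1: 16. Distance in frame 2: 9.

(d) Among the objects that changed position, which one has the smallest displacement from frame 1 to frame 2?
the orange square

(moved 1)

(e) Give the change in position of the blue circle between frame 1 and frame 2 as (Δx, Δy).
(-7, 0)

The blue circle was at (16, 13) in frame 1 and (9, 13) in frame 2.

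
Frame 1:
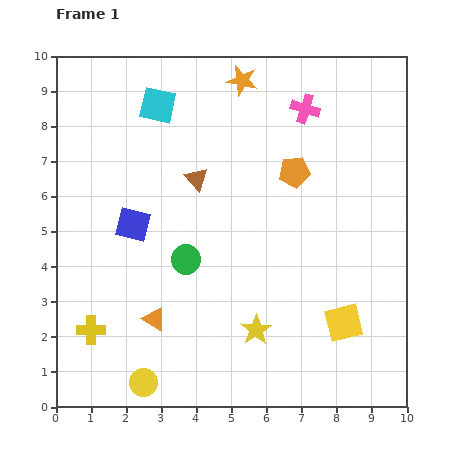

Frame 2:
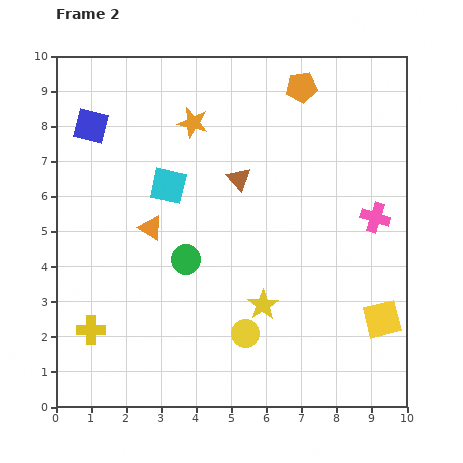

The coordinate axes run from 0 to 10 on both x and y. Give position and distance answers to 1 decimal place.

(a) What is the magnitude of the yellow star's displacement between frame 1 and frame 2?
0.7

The yellow star moved from (5.7, 2.2) to (5.9, 2.9), a distance of √(0.2² + 0.7²) ≈ 0.7.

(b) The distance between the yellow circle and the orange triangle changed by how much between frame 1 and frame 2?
+2.2

Distance in frame 1: 1.8. Distance in frame 2: 4.0.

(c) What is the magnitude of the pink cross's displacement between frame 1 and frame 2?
3.7

The pink cross moved from (7.1, 8.5) to (9.1, 5.4), a distance of √(2.0² + 3.1²) ≈ 3.7.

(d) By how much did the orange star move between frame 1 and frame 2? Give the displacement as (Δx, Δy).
(-1.4, -1.2)

The orange star was at (5.3, 9.3) in frame 1 and (3.9, 8.1) in frame 2.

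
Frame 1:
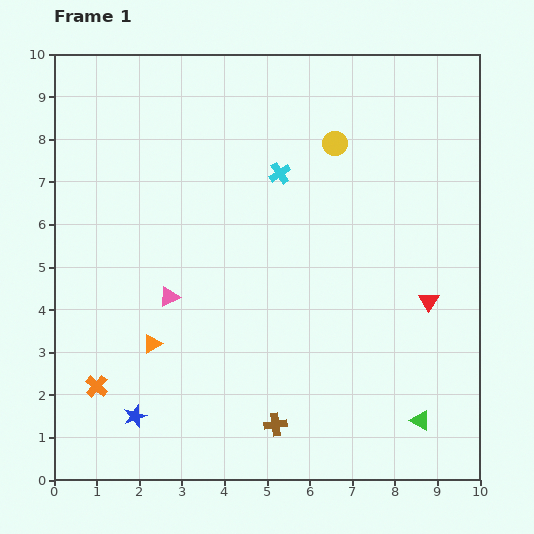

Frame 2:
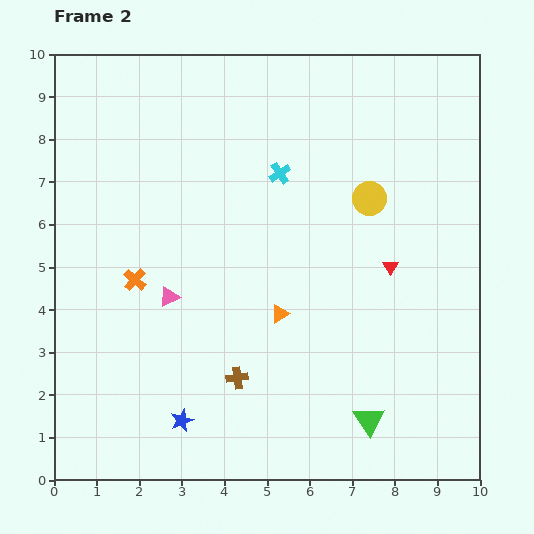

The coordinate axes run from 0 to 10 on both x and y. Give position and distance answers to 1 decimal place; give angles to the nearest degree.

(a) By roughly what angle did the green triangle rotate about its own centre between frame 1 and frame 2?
28° clockwise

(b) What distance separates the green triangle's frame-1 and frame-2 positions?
1.2

The green triangle moved from (8.6, 1.4) to (7.4, 1.4), a distance of √(1.2² + 0.0²) ≈ 1.2.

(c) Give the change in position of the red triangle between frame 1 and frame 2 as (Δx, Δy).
(-0.9, 0.8)

The red triangle was at (8.8, 4.2) in frame 1 and (7.9, 5.0) in frame 2.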